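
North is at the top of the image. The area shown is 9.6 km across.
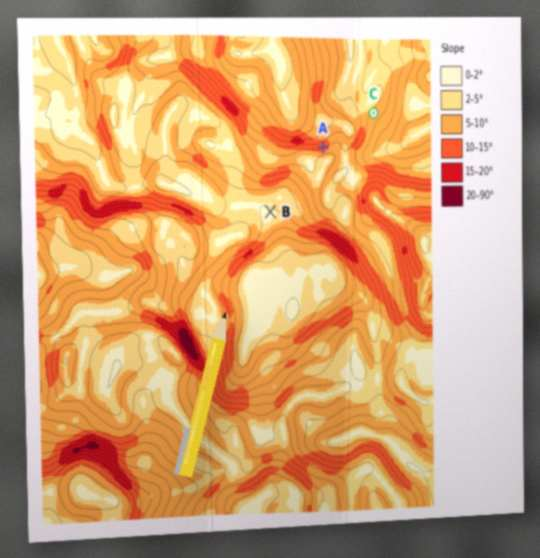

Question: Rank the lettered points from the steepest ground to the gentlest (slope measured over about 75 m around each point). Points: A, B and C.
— A C B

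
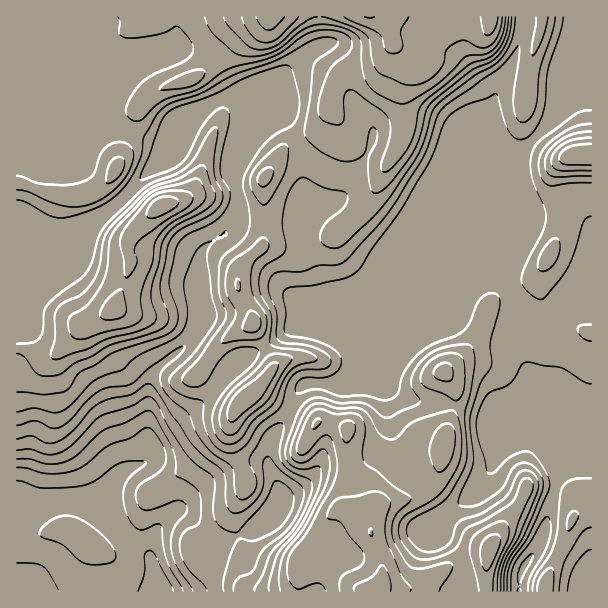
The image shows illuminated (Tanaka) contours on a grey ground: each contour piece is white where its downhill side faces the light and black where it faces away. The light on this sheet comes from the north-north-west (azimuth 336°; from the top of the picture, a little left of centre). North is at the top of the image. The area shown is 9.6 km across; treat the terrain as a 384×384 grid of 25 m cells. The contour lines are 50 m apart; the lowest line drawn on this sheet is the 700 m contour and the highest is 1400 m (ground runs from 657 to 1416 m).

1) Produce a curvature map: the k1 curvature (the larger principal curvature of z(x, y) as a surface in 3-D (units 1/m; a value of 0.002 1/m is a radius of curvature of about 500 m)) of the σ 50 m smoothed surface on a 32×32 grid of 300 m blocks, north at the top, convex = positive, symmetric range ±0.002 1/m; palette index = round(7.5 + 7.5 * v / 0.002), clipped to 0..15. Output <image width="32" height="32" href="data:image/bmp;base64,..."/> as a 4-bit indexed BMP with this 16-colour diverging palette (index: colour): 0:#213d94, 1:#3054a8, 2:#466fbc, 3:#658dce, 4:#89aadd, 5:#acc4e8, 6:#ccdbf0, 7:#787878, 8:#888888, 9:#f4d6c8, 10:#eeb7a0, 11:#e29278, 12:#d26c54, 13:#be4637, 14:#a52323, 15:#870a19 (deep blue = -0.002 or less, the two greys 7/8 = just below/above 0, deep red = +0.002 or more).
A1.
<image width="32" height="32" href="data:image/bmp;base64,Qk12AgAAAAAAAHYAAAAoAAAAIAAAACAAAAABAAQAAAAAAAACAAATCwAAEwsAABAAAAAAAAAAlD0hAKhUMAC8b0YAzo1lAN2qiQDoxKwA8NvMAHh4eACIiIgAyNb0AKC37gB4kuIAVGzSADdGvgAjI6UAGQqHAHeIiJh5mbqribu6unn4v3h3iImYm6iHroh42a3K9n+nmImZh6uHma7HetdmqvuJ94mqiJiamZd4+Zy2Z6rfl/mIiHiqh4rIdr2ay5iXn8jKeIiIrKiI63aMmarMh3r6qXmIh4jJd+uKmriHfJh6+oiJmYeGiYq4v6nIiIvJebh3mah3h4mdt4z52YiK13iIeIioeIeonsaJ/uuJmud3d4iZqXeXqZv7qdmKeIfYeId4iZmZqcyov7WIeHnK2Yh3eIqniKmb+Hr83YiIvcmYeHipypeIh857zdqIiIrKeIiId5vKq7l8/3aIiIiIe4eJiXmqu7upd76oeIiIh3moiIiImJuoeIr5d4eIiIeIqJh3d4eLuneK93iIiIiIeIi6iId3i6yHityZmZh3iIh4nph4h52rZnh8mJuoeIiIiHyoeJiK/peIe4eJu4iIiId5mHq9uJ//y3yXd3yoh4iIeXfLmu2avsqfl3h5yHiIiIt3h3d/t3n3jdiIieqIiHiO2oh4i9h3+XjZiJi+mIiIjP+IiIipeMyImqiXfqd3iaiZiIeIu2eNiHe6h4y2d3rYiYiIiJ7JiHeHm4iauHiJ6IiIeIiJz+l3d5uZmbyXePd3iHiIeHesyomZqamau7j4eIiIiIiHiJzIdmm5iJz6y4iIiHiIiImazKrNuIiI+Z6I"/>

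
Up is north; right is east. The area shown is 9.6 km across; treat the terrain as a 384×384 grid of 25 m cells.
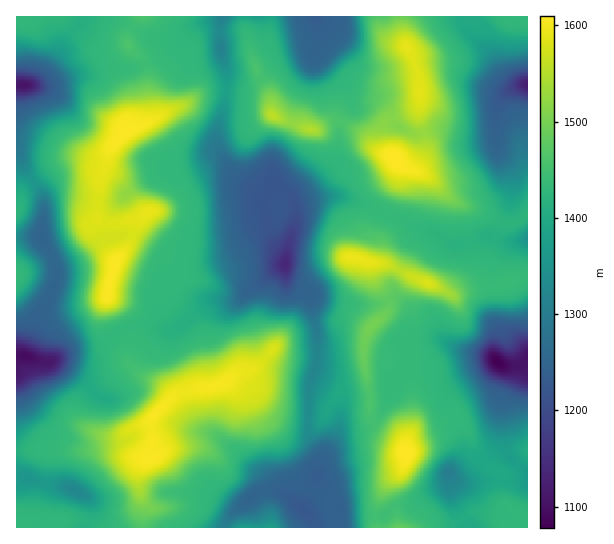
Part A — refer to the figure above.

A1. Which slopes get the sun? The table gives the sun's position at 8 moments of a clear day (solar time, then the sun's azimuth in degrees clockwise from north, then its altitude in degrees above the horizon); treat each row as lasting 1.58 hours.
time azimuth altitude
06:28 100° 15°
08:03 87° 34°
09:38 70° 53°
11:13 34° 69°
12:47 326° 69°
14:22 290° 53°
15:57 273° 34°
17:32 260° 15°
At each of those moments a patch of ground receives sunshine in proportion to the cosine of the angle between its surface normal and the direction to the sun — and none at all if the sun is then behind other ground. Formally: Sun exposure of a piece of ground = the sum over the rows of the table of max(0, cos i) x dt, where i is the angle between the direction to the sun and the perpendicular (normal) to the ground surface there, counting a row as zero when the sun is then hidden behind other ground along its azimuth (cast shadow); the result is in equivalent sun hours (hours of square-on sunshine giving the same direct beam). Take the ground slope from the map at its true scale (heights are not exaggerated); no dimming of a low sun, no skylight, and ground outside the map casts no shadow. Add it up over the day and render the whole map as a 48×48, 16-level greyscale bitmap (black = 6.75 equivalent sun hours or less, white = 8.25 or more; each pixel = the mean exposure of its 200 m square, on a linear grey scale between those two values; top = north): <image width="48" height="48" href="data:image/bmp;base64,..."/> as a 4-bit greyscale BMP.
<image width="48" height="48" href="data:image/bmp;base64,Qk32BAAAAAAAAHYAAAAoAAAAMAAAADAAAAABAAQAAAAAAIAEAAATCwAAEwsAABAAAAAAAAAAAAAAABEREQAiIiIAMzMzAERERABVVVUAZmZmAHd3dwCIiIgAmZmZAKqqqgC7u7sAzMzMAN3d3QDu7u4A////AN3d3d3du7vMyWvM3cve3KaN7u7d3dzd3d3u7u7cu7q83Ia93czd2pWczd3d3t3d3e7u3NzMqs3t3bRr7t3M2pWbq83c3e7d7u7t3Ji5a5vN3dgEzdzd2pWqlUvM7t3u7t3LlnqVemV5zdyDe83d2paqqCOK3bzd3amZialnrJZoq7y3eYnN2oaqq6I1aLzd7avMy6qbzdyXirzIQyJb2piqq9g0F83e293d3dzN7d3bzN3LmJdXqIm6rNyJe8ze3d3d3LzM3d3c3duJmauaZ4nLvOyrvMze7tzd3N7bzd3cu6iau7qbqarMvOyq3dvO7dvN3u7bq9y7uZq6mrqazLrN3N283crN7ty83u7sur3Luqu8uaqazcvN3u7d3cq87sy6zu3Mu6zdzLvN3JqJ3dzN3d7d3bu93cu6m93Ny7ze7t3d3aqJ3dy83d3d3Lu7zdyqur3dzdy87u7d3Kl5vMu83d3dy7uqzuyaqpzd3u7bzd3u7KmYq8rM3d3dyrmmracwWXzd3d3e3cve7aiqm8rL3d3dupUwekV3Z1zd3d3u7u3N3NmqesvLzd3cpAI3p4rMhXzN3d3d7u7u3My6SMzLrN3culOLp73cdIZHzd3d3u3M7bupit3dus3dy6NVaFvaiGIgbN3d3dzKq6q6ud3d7MzLiKIAABWKqYnJit3dzMq93e7qp8yrzbhCaauZp5IYqZrais3dy7qs7t3ahJeKu2RZzN3d3Nclp6nLeL3d3cu83dy5ECWJh63L3d3d3dtldpfMd63d3LvN25qnMkm7rNy97t3d7sqHREjdpYzd26vd20iXd73cy93d7t3e7ruIEkzu2Grd25vN2lenm6qs3e7d3d3t3YeWNL3d21bN25vN3Ja5jd3u7d3d3N3cuDB1SN3d3JNs25u93caajO7u7d3czMzN2qAlat3e7dp624u93duam+7t3cy7qazd7dUFi93d7du7y4u93d26q93duGeInN3d7do2ms3L3bzd25q93d3LeKzKVGiJzN3d7e2Iqs3Lu93d26rM3dymSL3JeqibvN297eurmc3cu93dzLzMzcpCfN2mi83bzdy87cnMmt3bis3du8xze6QozdpFvd7cvcq73qrNvN3bQYzdmckyAQCLvMmM3t7svLq83rvN3MzdswOslqh8kQMxSsrO3d7trJmt3svN7brN3JMopYmtswWsu83e7cvNu5ms3u3LzKrN7ux0Z2q8lq3t3e7d3buru5mr3u7burzM3e7cmYq7rN3t7u3d3by7u5mr7rvLuM7d3e3M26u9vd3u7u3d3LzLu5qr7Liaqc7e7u7u7c3Nzt3czd3cy73bu4iaqwF6aM3d7u7d3c3Mze2oit3d3M3LvHSLc3mFWb3dzd3d3byr3dqpmq3bur3Kvbh3ZUImvM3czd3d3Kms3dmqy6rKqr3LzcuoZXeavN3d3d3d3Jet3cmq27qJzN28zdyqqbzMzd3d7d3d7aqt7rmr2qla7ezM3dzLq93czd3d3M3dzLu93rqt2pds7d3d3d283Q=="/>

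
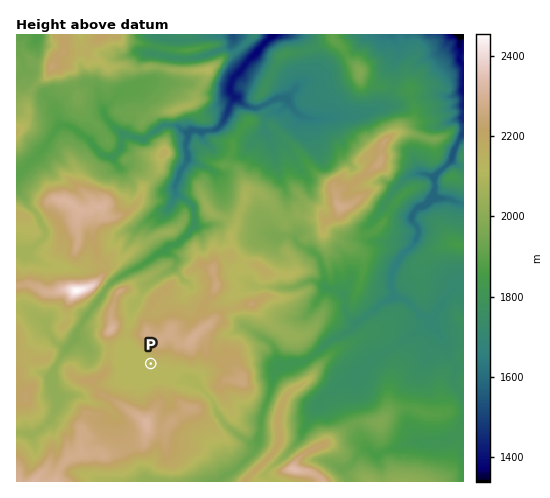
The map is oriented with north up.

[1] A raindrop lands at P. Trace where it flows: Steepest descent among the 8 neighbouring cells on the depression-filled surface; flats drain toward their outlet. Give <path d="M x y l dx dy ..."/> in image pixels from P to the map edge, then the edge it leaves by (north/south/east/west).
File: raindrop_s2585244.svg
<path d="M151 364l0 2 21 15 9 1 4-2 2 0 10 7 4 1 12 12 3 11 6 7 2 5 7 7 19 13 3 0 4-2 3-5 0-13 2-1 0-6 2-5 0-3 3-6 3-7 0-3 2-5 0-5 2-4 0-4 14-13 12 0 6-2 3 0 19-18 20-9 9-10 4-2 9-8 5-2 8-8 7-3 3-3 0-5-2-3 0-11 4-10 7-12 12-12 4-8 0-7-6-7 0-6 4-5 4-5 5-1 10-12-1-13 3-2 0-2 14-13 4-15 4-5 2-7 2-2"/>
exit: east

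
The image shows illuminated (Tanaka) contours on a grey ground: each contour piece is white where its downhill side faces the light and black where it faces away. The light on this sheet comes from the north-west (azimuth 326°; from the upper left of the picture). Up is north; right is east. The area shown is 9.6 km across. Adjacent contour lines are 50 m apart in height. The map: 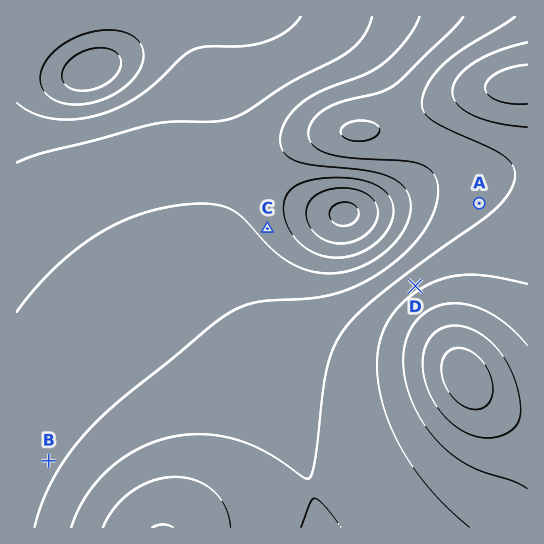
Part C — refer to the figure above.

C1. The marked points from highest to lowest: D A B C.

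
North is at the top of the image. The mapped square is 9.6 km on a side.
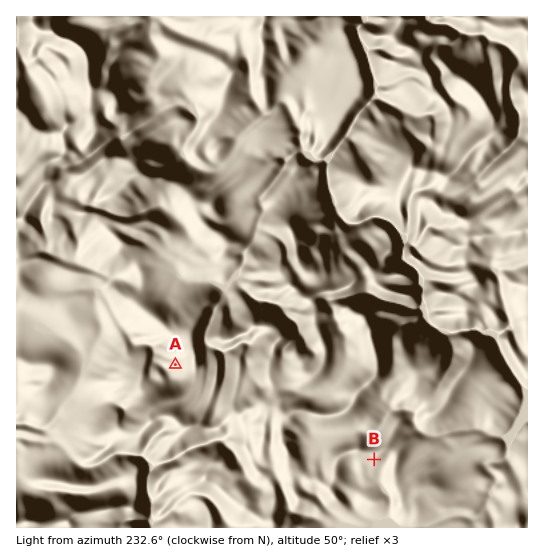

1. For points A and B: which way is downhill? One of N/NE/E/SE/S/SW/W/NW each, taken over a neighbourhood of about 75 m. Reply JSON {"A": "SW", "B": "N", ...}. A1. {"A": "W", "B": "S"}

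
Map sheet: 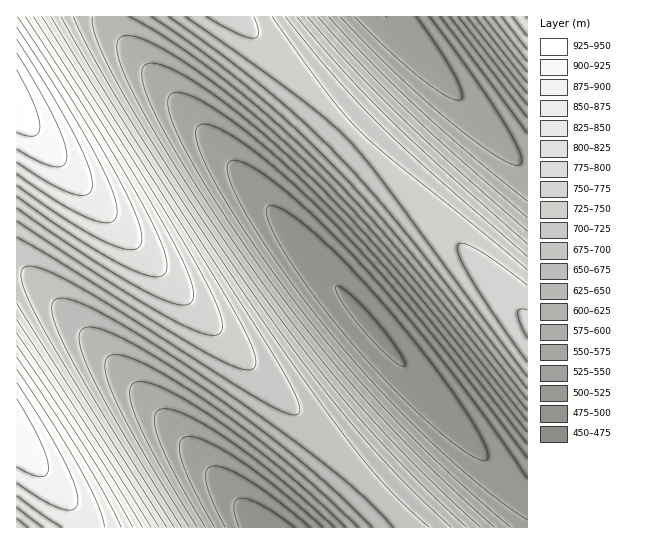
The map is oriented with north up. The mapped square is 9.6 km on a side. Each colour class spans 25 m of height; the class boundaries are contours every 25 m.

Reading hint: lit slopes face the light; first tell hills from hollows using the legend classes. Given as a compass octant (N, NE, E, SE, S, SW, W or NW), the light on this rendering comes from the E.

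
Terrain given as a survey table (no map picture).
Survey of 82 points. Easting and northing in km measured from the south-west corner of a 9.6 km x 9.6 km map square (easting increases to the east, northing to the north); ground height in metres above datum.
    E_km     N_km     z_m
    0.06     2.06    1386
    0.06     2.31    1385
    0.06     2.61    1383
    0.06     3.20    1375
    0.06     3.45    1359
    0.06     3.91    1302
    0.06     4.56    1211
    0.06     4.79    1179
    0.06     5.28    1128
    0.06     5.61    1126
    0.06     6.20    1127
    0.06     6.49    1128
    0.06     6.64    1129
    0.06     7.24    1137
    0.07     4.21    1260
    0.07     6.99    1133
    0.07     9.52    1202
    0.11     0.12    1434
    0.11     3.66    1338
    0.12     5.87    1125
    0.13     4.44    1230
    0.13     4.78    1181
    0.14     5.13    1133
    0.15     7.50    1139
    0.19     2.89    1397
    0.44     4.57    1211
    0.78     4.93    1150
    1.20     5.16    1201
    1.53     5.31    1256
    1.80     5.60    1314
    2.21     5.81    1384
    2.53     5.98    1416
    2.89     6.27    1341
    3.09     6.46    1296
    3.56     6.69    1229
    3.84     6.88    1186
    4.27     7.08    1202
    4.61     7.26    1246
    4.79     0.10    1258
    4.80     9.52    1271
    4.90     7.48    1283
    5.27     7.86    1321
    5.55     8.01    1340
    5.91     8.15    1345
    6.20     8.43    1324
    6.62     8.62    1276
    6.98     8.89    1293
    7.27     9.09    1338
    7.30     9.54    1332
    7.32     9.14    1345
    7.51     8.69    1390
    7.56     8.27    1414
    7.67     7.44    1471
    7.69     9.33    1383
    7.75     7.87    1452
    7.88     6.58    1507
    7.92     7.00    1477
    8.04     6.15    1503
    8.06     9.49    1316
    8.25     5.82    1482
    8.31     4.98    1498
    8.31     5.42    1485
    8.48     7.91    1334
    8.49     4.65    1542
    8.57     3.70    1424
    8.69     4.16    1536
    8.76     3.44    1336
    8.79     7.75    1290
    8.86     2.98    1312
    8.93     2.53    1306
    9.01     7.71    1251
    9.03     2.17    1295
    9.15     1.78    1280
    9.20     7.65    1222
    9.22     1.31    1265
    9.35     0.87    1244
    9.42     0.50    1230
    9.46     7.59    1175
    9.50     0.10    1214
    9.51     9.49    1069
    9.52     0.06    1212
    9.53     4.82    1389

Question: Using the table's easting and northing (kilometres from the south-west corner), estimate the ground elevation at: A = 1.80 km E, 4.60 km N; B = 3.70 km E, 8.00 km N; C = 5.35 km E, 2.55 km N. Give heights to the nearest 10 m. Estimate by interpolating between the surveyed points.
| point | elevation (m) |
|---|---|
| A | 1200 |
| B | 1230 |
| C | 1280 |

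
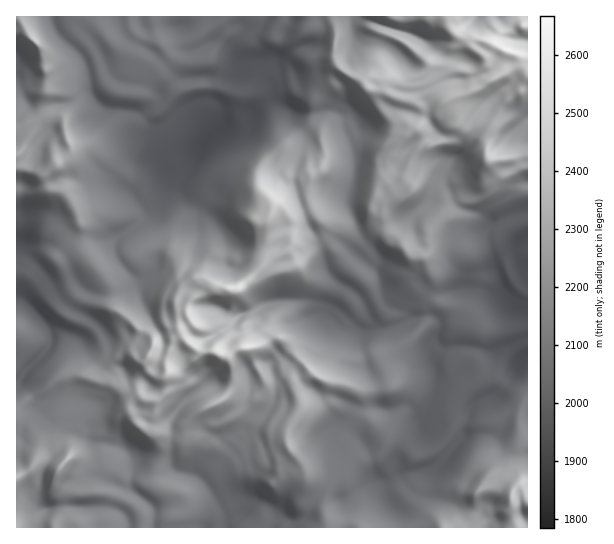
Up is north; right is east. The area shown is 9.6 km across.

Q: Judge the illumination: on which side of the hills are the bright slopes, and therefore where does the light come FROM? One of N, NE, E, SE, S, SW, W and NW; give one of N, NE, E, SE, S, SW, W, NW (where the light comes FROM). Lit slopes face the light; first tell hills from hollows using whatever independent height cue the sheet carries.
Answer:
NE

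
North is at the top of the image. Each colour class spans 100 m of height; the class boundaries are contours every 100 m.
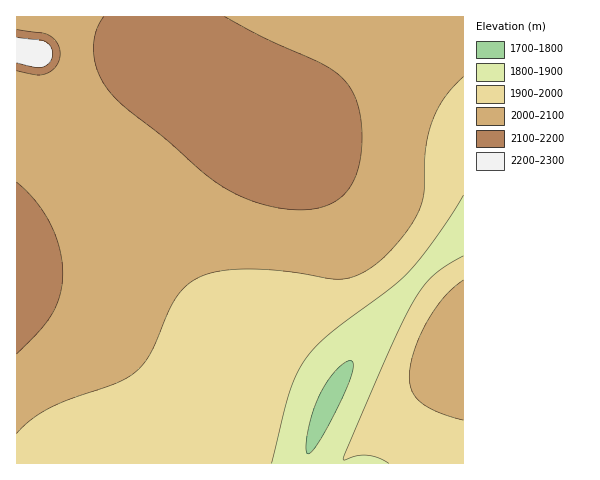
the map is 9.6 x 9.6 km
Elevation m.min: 1780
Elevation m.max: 2280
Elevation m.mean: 2030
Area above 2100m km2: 19.6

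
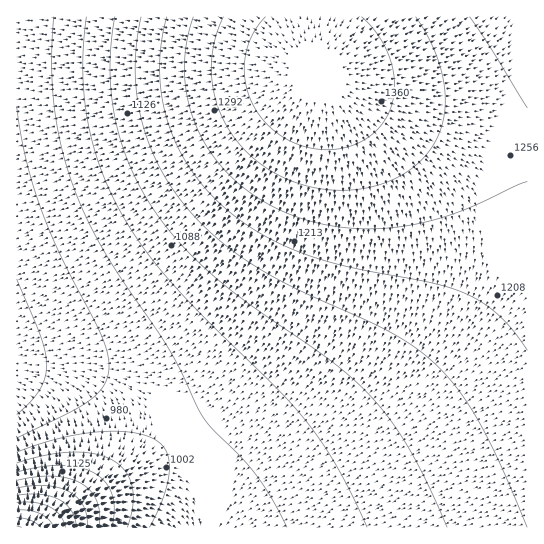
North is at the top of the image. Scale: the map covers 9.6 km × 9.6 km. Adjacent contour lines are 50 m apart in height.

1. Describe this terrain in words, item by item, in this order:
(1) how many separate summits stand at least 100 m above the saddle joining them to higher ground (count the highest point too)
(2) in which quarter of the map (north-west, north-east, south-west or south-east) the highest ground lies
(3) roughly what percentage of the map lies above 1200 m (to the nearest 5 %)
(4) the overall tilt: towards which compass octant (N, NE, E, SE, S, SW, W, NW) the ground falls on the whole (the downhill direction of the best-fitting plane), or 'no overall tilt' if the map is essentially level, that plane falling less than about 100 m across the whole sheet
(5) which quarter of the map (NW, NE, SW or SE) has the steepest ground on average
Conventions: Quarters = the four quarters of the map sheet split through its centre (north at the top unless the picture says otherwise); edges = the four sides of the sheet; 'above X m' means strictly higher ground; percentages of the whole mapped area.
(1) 2 summits rise at least 100 m above their surroundings.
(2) The highest ground is in the south-west quarter.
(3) Roughly 35 % of the ground is higher than 1200 m.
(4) Overall the map slopes down towards the south-west.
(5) Slopes are steepest in the north-west quarter.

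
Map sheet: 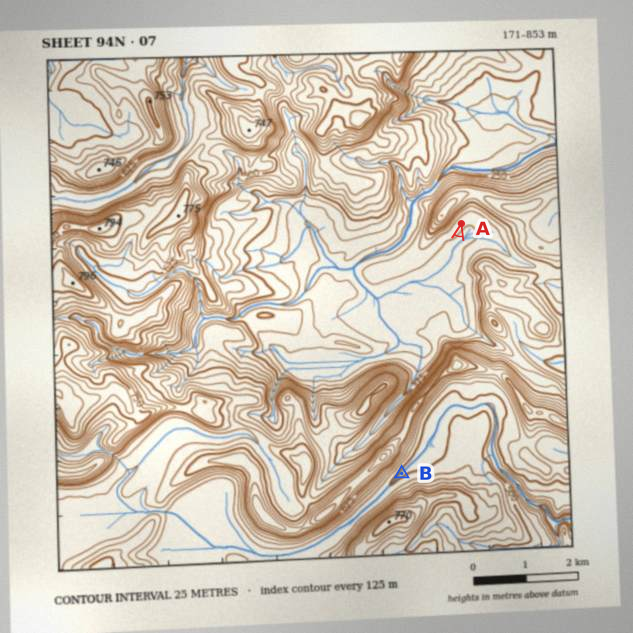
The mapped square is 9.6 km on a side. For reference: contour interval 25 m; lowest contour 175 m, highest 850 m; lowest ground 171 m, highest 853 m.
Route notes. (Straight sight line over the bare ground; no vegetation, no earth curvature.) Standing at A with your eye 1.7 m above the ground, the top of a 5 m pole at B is out of sight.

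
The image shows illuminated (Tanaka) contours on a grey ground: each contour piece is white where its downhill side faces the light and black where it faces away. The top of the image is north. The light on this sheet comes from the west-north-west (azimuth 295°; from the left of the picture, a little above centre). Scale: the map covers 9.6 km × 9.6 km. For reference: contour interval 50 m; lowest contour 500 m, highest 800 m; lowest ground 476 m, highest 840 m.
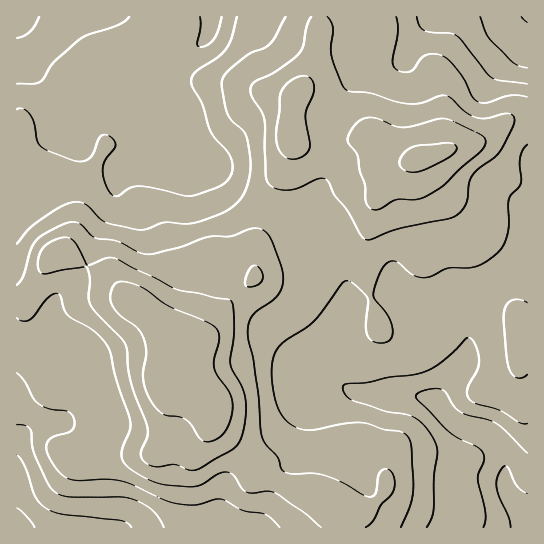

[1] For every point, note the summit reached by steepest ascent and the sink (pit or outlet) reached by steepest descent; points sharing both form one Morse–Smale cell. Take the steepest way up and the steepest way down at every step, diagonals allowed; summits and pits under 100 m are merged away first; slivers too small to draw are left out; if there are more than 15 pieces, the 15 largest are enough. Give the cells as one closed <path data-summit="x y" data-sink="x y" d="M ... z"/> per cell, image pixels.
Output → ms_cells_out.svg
<path data-summit="203 390" data-sink="527 527" d="M267 208l-2 1-12 46 3 22-25 22-20 31-23 21 5 26 20 26 3 24 28 30 7 20 4 3 18 3 21 9 23 5 20 8 6 9 0 14 184 0 1-251-30 3-11 5-19 17-5 8-1 9-4-4-8-3-25-1-27-18-13 0-10 3-21 7-9 6 2-7 0-23-12-44-9-6-9 3-14-5z"/><path data-summit="203 390" data-sink="17 17" d="M210 16l-194 1 1 283 6 0 6-6 14-24 10-13 4-2 8 0 45 24 16 16 19 12 30 30 12 16 24-23 20-31 25-22-3-22 12-46-23-10-31-31-19-13-11-29-16-24-4-11 0-14 4-8 10-10 28-17 6-12z"/><path data-summit="203 390" data-sink="17 527" d="M65 255l-8 0-4 2-10 13-14 24-6 6-7 1 1 227 326-1 0-13-6-9-20-8-23-5-21-9-20-4-9-22-28-30-3-24-18-24-7-25-5-8-38-39-19-12-16-16z"/><path data-summit="419 158" data-sink="527 527" d="M527 116l-18 4-30 21-64 19-9 0-9-4-23-20-55 12-17-3-11-8 0 16-4 13-15 24-5 17 36 20 14 5 9-3 9 6 12 44-1 29 8-5 31-10 13 0 27 18 25 1 8 3 4 4 1-9 5-8 19-17 11-5 30-5z"/><path data-summit="419 158" data-sink="527 17" d="M527 16l-208 0-4 42-6 17-14 24-4 38 11 8 17 3 55-12 23 20 9 4 9 0 20-5 52-18 22-17 19-5z"/><path data-summit="419 158" data-sink="17 17" d="M318 16l-107 0-2 14-6 12-28 17-10 10-4 8 0 14 3 8 15 22 13 34 19 13 31 31 17 8 8 0 5-17 12-19 5-13 4-53 19-36 7-40z"/>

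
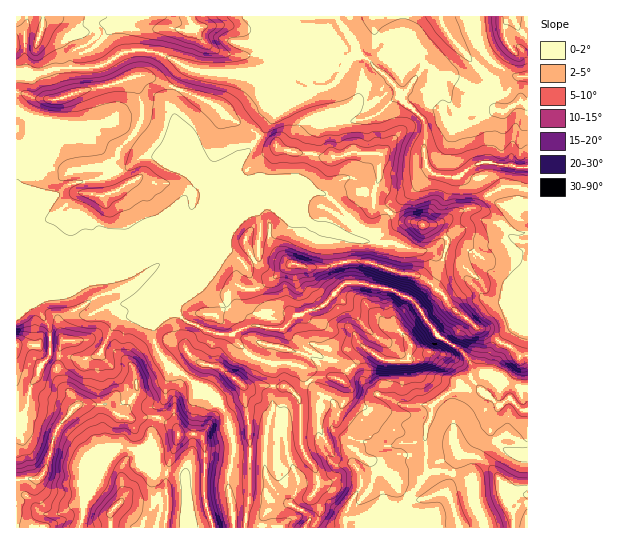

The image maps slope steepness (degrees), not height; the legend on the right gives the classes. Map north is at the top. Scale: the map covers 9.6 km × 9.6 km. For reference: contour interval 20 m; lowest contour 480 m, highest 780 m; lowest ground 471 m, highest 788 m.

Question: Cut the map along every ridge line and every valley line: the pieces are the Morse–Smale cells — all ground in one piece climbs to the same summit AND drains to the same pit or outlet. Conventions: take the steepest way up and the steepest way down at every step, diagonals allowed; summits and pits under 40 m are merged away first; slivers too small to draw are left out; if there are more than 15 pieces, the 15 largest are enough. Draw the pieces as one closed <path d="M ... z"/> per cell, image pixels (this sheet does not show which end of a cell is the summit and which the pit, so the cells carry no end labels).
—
<path d="M129 52l-8 1-14 10-16 5-34 0-20 7-21-1 0 37 14 6 7 8 0 5-21 21 0 104 141 1 10-3 5 5 7 16 0 21 2 2 52-128 6-10 16-16 4-8-30-18-14-12-16-8-52-21-13 1 1-7z"/><path d="M167 253l-16 4-21 2-84 34-11 8 2 8 12 18 2 24-2 6-8 8-4 12-6 9-3 19-5 10-7 3 1 110 62 0 4-9 2-22 16-32 8-11 6-6 27 3 9-6 0-12 5-15 0-7 9-13 0-13 3-7-3-17-10-16-2-22 13-10 9-1 4-11 0-27-7-16z"/><path d="M175 312l-9 1-13 10 2 22 12 20 8 3 22 19 13 8 17 19 6 25 0 16-5 20 0 14 4 16 2 23 28 0 1-9 6-8 12-3 6-4 4 0 12 7 6 6-3 11 39 0 0-6 5-3 33-7 19 0 2-2 5-13 18-24-2-34-14 5-10-1-6 2-21 3-9-7-27-6-7-10 4-15-2-8-14-9-11-11-4-13-5-4 6-12 0-4-14-10-8-11-5 1-28-4-17 10-14 0-33-14z"/><path d="M259 136l-10 14-10 9-6 10-50 125-7 11 0 8 10 8 33 14 14 0 17-10 31 4 7-4 7-8-5-4-17-1-9-5-5-9-3-12-12-21 15-10 2-26 6 3 10 0 9-4 5-6 0-3-10-10 20 8 14 10 15 2 21 10 23 4 19 0 22 8 18-2 8 6 4-2 3-11-13-15-36-7-12-9-12-6 0-15 5-15 1-13-2-9-28-1-13 5-16 0-9-4-14 0-17-4z"/><path d="M358 55l-10 6-3 8-12 16-18 4-36 20-19 28 26 14 27 2 9 4 16 0 13-5 28 1 2 2-1 20-7 24 4 8 10 4 12 9 36 7 13 15-4 12 2 2 16 1 9-2 12 13 30 20 14 4 1-71-10-2-11-11-12-7-12-18-12-10-1-5-12 9-19-1-6-3-8-10-1-42-21-20-3-8-11-14-22-20z"/><path d="M361 283l-18 1-21 23-27 9-11 14 7 9 14 10 0 4-6 12 5 4 4 13 11 11 14 9 2 8-4 15 7 10 27 6 9 7 21-3 6-2 10 1 12-4 2-2 2-13 4-7 1-12 3-3 18-12 28-1-10-12 1-12-5-9-9-9-22-14-23-34-22-11z"/><path d="M439 16l-103 1 17 24 3 12 11 6 20 18 13 16 3 8 21 20 1 42 8 10 6 3 19 1 9-8 14-6 46 4 1-62-7-4-15 10-7 0-4-8 0-21-16-11-27-32z"/><path d="M481 391l-28 0-21 15-1 12-6 12 2 40 2 2 20 0 22 9 2 2 2 20 10 25 42 0 1-71-11-2-15-7-9-10-2-15 8-18z"/><path d="M318 16l-129 0 0 5 6 6-2 4-11 0-8-3-43 3-2 3 0 16 26 2 32 16 14 4 45 1 21 6 10-4 6 0 8-5 0-8 20-24z"/><path d="M169 365l-2 1 1 12-3 7 0 13-9 13 0 7-5 15 0 12-12 6 1 6 17 14 26 5 4 17 4-2 36-2 1-14 5-20 0-16-6-25-17-19-13-8-22-19z"/><path d="M283 211l-2 0 10 8-3 7-11 6-10 0-6-3-2 26-15 10 12 21 3 12 7 11 32 7 9-5 15-4 21-23 4-1 0-12-4-13 1-23-14-6-15-2-14-10z"/><path d="M346 236l-3 6 0 16 4 13 0 11 14 1 30 6 22 11 23 34 22 14 9 9 5 9-1 12 8 10 5-11 3-19 12-17-12-10-10-3-10-9-9-6-10-10-4-8-17-14 8-4 9-22-11-6-18 2-22-8-31-2z"/><path d="M130 448l-15 0-14 17-16 32-5 30 109 1-4-50-4-3-30-7-11-11-2-6z"/><path d="M150 51l-21 0 6 25 16 1 48 20 16 8 14 12 30 19 20-27 30-14 7-6-26-18-7 4-6 0-10 4-21-6-45-1z"/><path d="M151 256l-135 1 1 160 6-2 5-10 3-19 6-9 4-12 8-8 2-6-2-24-12-18-2-8 11-8 84-34z"/>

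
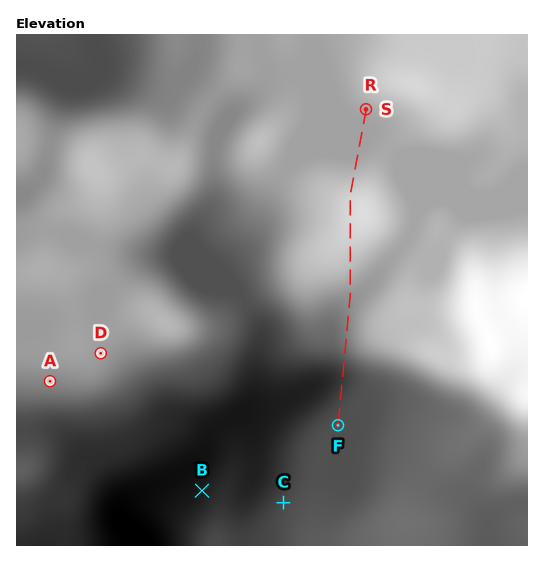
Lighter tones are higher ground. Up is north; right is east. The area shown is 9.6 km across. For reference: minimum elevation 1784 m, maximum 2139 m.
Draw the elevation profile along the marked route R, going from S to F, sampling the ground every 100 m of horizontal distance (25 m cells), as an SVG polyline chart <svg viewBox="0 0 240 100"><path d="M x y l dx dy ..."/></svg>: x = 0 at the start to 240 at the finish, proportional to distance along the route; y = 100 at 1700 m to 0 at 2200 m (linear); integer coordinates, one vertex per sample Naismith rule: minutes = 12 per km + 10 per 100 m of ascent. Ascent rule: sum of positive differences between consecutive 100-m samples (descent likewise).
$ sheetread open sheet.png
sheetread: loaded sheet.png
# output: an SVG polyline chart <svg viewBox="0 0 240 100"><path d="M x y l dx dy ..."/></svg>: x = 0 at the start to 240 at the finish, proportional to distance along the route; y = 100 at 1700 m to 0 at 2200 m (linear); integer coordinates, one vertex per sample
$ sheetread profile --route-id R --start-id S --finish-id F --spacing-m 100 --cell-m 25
<svg viewBox="0 0 240 100"><path d="M0 36l4 1 4 1 4 0 4 0 4 0 4 0 4 0 4 0 4 0 4-1 4-2 4-2 4-2 4-2 4-2 4-2 4-1 4-1 4 0 4 0 5 0 4 0 4 1 4 0 4 1 4 1 4 1 4 2 4 1 4 2 4 1 4 3 4 2 4 2 4 2 4 1 4 1 4 1 4 0 4 1 4 1 4 0 4 1 4 2 4 2 4 2 4 4 4 3 4 3 4 2 4 1 4 0 4-1 4-2 4-1 4-1 4 0 4-1 4 0 3 0"/></svg>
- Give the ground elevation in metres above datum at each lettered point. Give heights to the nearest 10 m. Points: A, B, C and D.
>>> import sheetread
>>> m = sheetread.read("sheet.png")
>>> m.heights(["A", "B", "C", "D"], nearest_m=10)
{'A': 1970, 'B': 1820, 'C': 1890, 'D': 2000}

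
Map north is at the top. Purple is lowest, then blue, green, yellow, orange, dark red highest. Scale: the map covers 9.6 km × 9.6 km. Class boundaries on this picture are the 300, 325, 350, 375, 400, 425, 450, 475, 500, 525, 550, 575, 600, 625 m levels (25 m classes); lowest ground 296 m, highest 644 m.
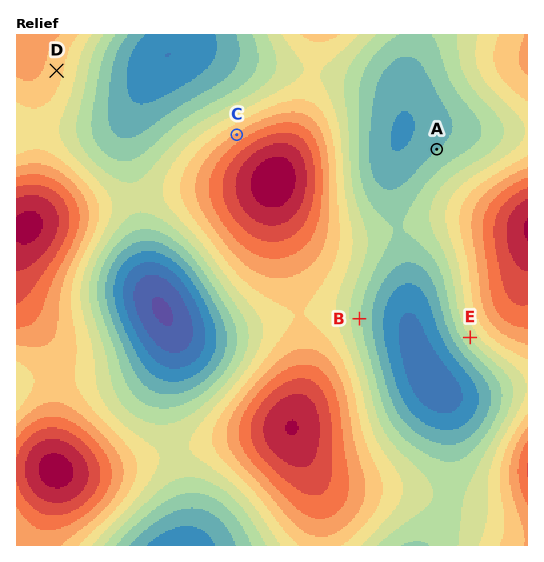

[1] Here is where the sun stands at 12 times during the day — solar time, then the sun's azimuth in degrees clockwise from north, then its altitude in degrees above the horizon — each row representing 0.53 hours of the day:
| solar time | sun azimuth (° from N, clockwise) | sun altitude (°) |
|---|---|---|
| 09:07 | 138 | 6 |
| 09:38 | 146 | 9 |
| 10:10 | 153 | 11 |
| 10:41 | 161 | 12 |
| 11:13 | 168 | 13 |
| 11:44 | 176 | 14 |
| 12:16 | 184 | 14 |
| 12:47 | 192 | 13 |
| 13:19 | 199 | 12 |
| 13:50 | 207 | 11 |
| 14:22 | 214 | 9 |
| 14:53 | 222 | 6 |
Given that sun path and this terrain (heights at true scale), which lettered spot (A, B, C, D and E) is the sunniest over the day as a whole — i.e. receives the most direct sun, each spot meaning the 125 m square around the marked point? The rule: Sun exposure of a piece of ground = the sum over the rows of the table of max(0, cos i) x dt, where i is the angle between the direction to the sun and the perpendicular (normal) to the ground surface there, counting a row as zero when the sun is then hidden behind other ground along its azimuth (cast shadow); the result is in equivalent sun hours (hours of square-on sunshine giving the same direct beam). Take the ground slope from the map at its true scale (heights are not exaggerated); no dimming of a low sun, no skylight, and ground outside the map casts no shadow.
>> E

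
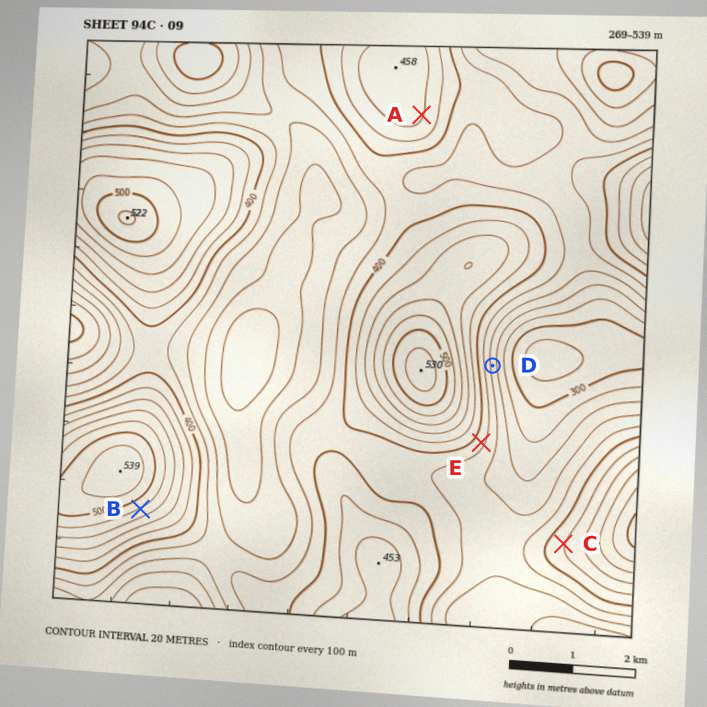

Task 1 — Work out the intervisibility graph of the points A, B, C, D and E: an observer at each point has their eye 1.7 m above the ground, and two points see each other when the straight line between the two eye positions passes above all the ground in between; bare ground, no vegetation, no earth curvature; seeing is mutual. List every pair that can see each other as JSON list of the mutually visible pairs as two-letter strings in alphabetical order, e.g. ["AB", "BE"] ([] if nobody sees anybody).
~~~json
["BC", "CD", "CE"]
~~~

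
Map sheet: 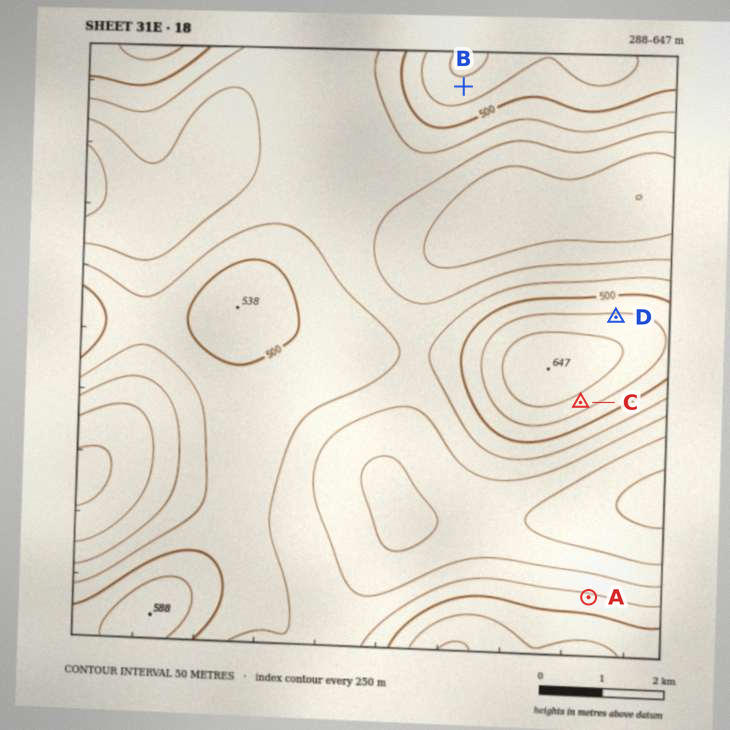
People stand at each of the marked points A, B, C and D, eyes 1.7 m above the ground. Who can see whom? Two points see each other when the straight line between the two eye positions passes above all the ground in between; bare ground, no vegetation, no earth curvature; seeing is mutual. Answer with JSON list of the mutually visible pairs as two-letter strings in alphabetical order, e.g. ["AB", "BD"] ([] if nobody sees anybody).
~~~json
["AC", "BD"]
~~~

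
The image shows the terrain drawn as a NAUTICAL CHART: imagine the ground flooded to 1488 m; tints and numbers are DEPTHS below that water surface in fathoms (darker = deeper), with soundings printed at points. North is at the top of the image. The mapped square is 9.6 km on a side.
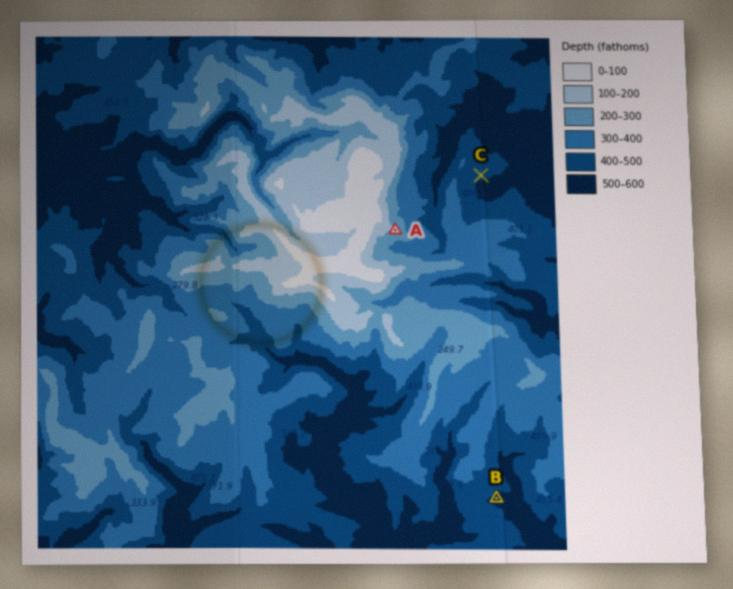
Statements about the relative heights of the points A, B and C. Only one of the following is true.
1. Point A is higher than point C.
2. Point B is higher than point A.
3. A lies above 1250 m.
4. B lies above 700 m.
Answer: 1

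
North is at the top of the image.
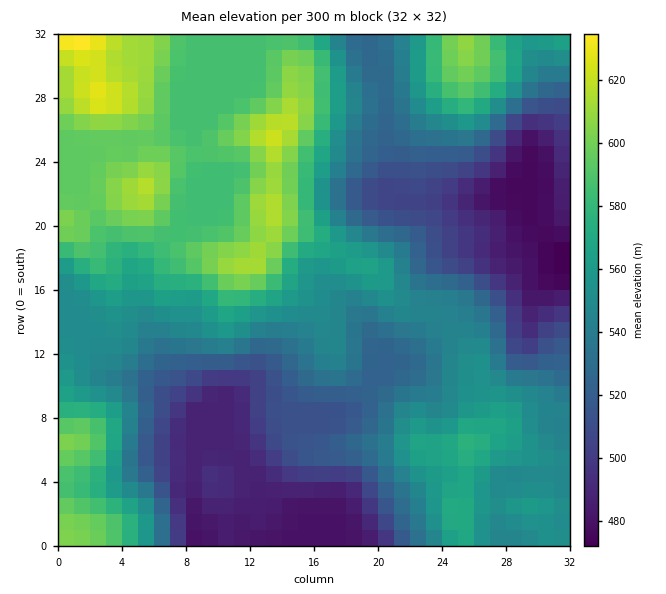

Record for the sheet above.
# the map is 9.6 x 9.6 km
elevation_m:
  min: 470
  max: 635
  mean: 550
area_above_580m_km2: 25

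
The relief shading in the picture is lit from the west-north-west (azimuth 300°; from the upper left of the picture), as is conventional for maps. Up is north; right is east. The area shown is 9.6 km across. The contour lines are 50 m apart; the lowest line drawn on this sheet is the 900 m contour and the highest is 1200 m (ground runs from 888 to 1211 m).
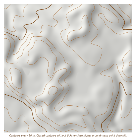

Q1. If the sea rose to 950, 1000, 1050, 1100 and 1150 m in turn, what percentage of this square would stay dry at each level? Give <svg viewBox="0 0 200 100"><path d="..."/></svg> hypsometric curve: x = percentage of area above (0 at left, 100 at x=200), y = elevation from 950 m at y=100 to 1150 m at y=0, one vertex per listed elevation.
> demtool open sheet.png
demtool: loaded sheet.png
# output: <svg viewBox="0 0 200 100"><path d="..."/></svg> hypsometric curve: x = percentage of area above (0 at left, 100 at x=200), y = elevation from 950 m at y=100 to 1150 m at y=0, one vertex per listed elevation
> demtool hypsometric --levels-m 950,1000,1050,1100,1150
<svg viewBox="0 0 200 100"><path d="M184 100l-23-25-26-25-66-25-51-25"/></svg>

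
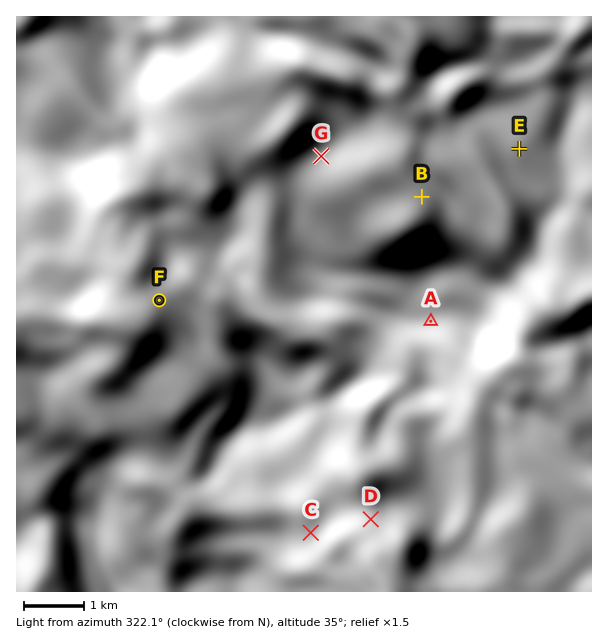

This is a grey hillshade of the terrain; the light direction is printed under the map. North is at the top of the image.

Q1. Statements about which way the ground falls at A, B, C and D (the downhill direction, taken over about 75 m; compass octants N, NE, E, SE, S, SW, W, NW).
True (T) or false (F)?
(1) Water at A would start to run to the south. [F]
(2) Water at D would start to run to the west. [F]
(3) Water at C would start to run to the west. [T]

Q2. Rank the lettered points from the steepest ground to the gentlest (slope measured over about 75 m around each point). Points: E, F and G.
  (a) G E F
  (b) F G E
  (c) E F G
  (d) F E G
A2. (d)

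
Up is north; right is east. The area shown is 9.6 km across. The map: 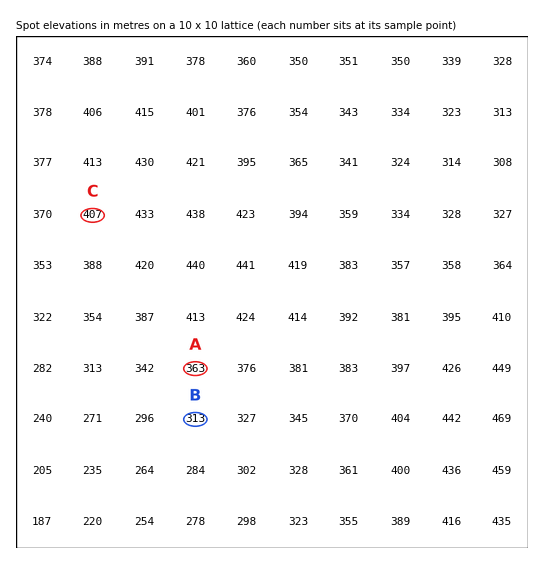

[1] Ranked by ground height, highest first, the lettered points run C A B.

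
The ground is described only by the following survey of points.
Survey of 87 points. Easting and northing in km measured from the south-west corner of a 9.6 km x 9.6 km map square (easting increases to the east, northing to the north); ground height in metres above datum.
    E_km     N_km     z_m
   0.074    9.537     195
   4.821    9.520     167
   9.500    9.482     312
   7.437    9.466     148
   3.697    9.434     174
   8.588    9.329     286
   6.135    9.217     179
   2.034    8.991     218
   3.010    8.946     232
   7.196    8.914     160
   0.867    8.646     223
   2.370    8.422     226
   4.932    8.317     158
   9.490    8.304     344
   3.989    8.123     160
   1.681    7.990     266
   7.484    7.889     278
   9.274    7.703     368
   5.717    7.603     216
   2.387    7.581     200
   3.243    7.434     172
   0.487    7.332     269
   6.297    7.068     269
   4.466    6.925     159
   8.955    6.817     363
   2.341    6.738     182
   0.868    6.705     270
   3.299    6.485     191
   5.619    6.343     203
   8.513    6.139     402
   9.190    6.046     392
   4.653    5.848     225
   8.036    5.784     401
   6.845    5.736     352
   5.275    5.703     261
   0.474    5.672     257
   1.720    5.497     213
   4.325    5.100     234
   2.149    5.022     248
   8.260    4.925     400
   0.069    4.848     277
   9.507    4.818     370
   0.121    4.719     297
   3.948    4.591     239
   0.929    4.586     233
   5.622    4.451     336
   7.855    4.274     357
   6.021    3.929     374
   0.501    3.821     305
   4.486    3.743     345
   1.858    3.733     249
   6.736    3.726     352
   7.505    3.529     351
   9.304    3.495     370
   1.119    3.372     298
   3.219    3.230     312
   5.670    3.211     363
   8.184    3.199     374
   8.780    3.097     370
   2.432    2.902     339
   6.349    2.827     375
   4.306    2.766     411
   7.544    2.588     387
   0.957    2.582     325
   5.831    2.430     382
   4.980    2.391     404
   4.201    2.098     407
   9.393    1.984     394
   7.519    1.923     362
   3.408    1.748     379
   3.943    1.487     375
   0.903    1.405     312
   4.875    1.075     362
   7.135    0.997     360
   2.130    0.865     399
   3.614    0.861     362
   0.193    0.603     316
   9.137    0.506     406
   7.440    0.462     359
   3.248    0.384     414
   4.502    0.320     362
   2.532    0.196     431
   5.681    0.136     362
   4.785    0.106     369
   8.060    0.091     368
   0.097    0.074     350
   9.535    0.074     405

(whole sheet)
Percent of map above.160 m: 96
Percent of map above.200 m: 84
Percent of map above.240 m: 70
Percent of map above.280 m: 59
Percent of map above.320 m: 50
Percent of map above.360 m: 34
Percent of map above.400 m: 6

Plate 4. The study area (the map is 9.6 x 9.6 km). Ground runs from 145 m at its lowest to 440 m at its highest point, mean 300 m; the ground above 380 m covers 11.9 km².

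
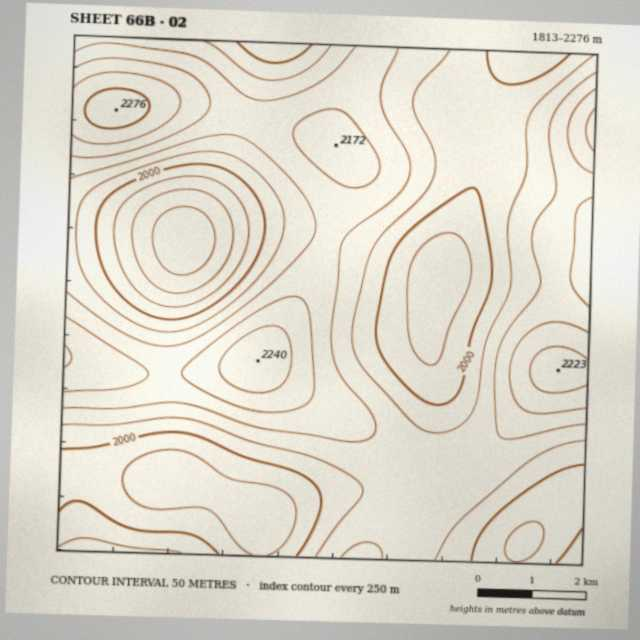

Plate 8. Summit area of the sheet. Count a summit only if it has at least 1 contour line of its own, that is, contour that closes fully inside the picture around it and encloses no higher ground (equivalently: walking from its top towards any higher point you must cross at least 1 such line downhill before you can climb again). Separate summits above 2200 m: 2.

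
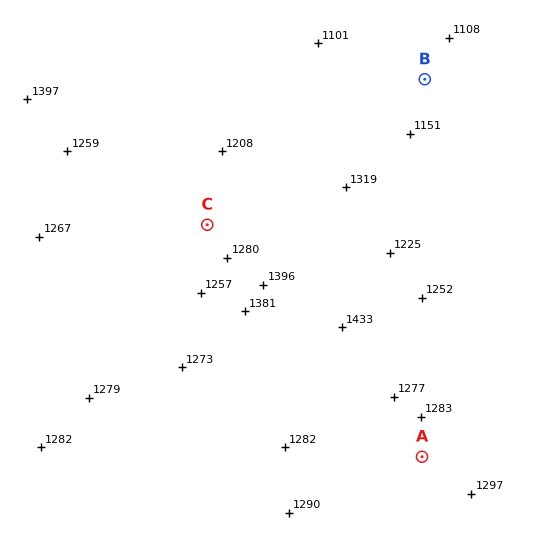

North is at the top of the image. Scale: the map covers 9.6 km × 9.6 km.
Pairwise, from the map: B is lower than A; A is higher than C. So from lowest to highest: B C A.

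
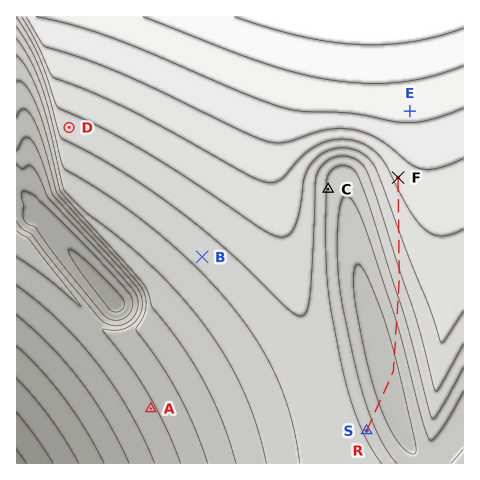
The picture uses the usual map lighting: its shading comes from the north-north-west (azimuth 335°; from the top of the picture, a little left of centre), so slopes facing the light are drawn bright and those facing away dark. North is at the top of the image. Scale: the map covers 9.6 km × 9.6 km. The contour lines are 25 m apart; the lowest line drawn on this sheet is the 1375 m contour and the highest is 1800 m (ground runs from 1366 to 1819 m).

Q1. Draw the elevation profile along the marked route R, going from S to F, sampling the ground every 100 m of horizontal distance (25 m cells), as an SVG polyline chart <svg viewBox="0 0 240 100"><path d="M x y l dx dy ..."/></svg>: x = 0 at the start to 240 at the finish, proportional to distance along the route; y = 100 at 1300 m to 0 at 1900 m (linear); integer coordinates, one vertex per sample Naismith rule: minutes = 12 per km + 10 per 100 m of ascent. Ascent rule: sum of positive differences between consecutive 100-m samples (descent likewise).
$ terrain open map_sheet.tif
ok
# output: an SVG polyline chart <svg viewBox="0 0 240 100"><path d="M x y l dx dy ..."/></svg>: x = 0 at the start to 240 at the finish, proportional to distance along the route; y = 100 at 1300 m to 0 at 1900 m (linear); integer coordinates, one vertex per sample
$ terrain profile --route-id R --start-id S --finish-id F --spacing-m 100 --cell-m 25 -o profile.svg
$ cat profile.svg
<svg viewBox="0 0 240 100"><path d="M0 47l4 1 5 1 4 1 4 2 5 1 4 1 4 1 5 0 4 1 4 0 5 0 4 0 4 0 5 0 4-1 4 0 4-1 5 0 4-1 4 0 5-1 4 0 4-1 5-1 4 0 4-1 5-1 4-1 4 0 5-1 4-1 4-1 5-1 4 0 4-1 5 0 4-1 4 0 5-1 4 0 4-1 5 0 4-1 4 0 4-1 5 0 4-1 4 0 5-1 4 0 4-1 5 0 4-1 4 0 5-1 2 0"/></svg>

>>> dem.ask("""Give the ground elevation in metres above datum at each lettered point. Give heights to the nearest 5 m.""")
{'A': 1520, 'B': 1635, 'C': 1620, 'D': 1660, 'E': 1755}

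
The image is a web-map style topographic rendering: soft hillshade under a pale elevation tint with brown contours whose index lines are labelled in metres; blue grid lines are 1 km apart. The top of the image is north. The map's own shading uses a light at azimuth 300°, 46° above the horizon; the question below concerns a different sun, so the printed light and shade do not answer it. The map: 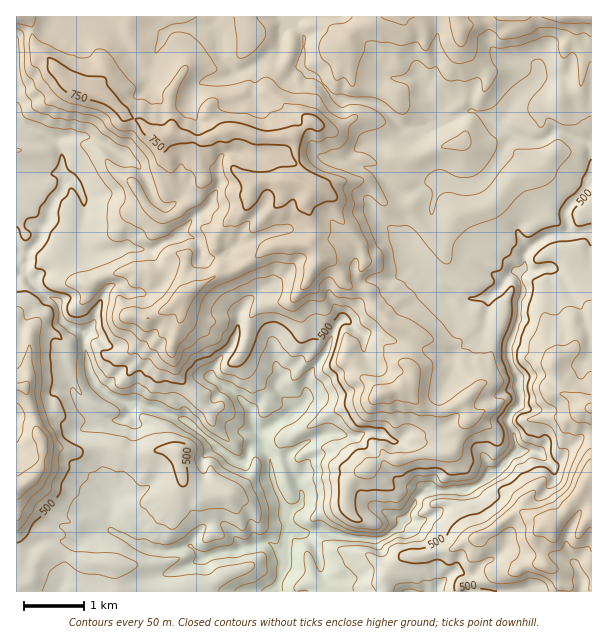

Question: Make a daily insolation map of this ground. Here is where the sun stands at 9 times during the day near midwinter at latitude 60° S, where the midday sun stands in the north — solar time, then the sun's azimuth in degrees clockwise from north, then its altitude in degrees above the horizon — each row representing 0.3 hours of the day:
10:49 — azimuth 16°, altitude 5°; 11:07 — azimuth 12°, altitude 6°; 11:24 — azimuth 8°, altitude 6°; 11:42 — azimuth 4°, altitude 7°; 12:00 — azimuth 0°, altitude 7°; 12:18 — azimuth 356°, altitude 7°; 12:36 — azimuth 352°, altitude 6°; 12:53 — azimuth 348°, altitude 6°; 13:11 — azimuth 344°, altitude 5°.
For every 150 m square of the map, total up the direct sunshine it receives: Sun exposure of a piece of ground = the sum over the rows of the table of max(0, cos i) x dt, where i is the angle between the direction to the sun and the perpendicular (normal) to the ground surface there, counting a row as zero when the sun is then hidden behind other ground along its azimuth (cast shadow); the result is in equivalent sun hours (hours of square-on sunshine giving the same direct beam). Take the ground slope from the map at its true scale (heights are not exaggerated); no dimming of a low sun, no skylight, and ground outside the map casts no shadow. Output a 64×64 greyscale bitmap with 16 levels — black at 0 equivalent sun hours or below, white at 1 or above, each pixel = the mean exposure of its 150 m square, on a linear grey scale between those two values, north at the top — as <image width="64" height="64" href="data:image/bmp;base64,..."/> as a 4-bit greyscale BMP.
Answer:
<image width="64" height="64" href="data:image/bmp;base64,Qk12CAAAAAAAAHYAAAAoAAAAQAAAAEAAAAABAAQAAAAAAAAIAAATCwAAEwsAABAAAAAAAAAAAAAAABEREQAiIiIAMzMzAERERABVVVUAZmZmAHd3dwCIiIgAmZmZAKqqqgC7u7sAzMzMAN3d3QDu7u4A////AEESIzMzNFVmZmVEEAAAFFMBREVCIgAAADEAAAAAAAEBQyIiIRERASWMy6lBAAAWqXhSI1ZBAAAAExEAAAAAAQAiIREQAAERAAJ8y7pzEkR2V1MRElMQAAAAAEhkEAExABERETVniaq7lRERWL21VERWMhATqTAAAAAABHhkQQAAECM1m8zM3XMAIQAAAmlkRpUyECiaq9tTEAAANSAAAAAAE0RXmatxAAAAAAAAAANKk2IAAAj//920ERABEAAAAAABNCJGcwEAAAABAAAAE0QRAAAAAAA3qa3qMAFCAAEwAAEiNDMhIRESAAAAAAJVMAAAABIgAAFnnP/4ABREEGEAABNVQzMhIiIQAAAAFENGgwADUwAAAAR4q//CbOxwNgAAAiIjNEMjMhAAAABHUhRWMjMAAAAAADeInP6//9UWAAABEjM0VmRCACIRJpdSA0RlMQAAAAAAAUh2jtfv/CIwACIiIiIhRlMTZ4rKhjEiEjQwAAAAAAAAAYq+/G//cbYQAREhEBESQzWYrv1TITAiNGEAEQAAAAAAB93ft6qkmmERAAEAAREiN5fO2kESEAIzVVIQAAAAAAAAScvWWbqYc0EAEAABEAEle5MCYxEAA5zJdiEhAAAAAAAEVTAGzWQyIUQhElZTI0IhAAFCAAIhN5mEASI0VTEAAAAAAABuQiSf64d4iZmt6kABMAAAABNFVBAAAAE1YQAAIAAAAASFfqiJqZlkMiNCAAMgABIQAAAAAAAAAAAQAAFAAAAAAEfNghNXZBAAAAAAEAAAAAAAAAAAAAAAABEAAhAAAAAAFKgkZ1EAAAAAAAIQAAAAAAAAAAAAAAAABGMACfoxQgACeHiDFDAAAAAAAzEAAAAAABERAAAABIlBSIMCgQAEdgJ3qVOFAAAAAAARIQAAAAAAABNjAAA2ibghN4MyABSfIzJUN2AAAAAAAAAAAAAAAAAAAFrbVDNGiqMAMxNIm+3pRERGAAAAAAAAAAAAAAAAAAACPf63QzRniXdRBqaJmJllUzEAAAAAAAAAAAAAAAAAABScllNTRVWJmaEAEUZnZlVCIAAAAAAAAAAAAAAAAAABFpYjWbl2Z4h4gBJVIkd1RDEQBDAAAAAAAAAQAAAAAAJVZEa9p0JHeHU0hXqVJWZUIiAUEAAAIgAAAAEAAAAAAGdERVUwE1VndBdmiqhld0JJEAAAAAACAAEAAAAAAAAAIxEQACaZh1ZkBZh4h3ZrU4IAAAAAAAIAEQAAAAAAAAAAAAFIvJdmVWUSuGd2dlmUEAABQzRyASIQAAAAAAAAAAAAKcyph2VldjJEZ3d0h74hIAGK//5xIAAAAAAAAAAAAASJeId2Zph3ZFZ3epbKwwARAEv+vecQAAAAAAAgAAAAA4d2Z2Z3RXtxiHd5eb1gAAAAJhAVvaUAAAAAACMAAAFHeYh2ZTARBaQ1Z3ZnlRRVaHEAEQFKzaMAAAAABRAAJQIlh2ZjEkRCezeHdWZiA1e93IVERUZ77oUgAAABMABTAAJWZSAURUASdndUVjUyRnis3u7sRFa4qoQAAABTEjEiNVVCETRDJBARABRFIoZVZmZmmXWEZUETRlEAAAV2MTmVVDIkREMyEghjREUAeGVUIQAAADrtIhATV2RER4UxR7dDIkUzMzMhAYyqhiIlVDMzEAAAAAEEMAACaamVMyOqZDIjVCIiI0QAAoyHNRVUMzMyAAAAAVlhABAAEAERKJdBESREIRERETIAAQAxAjMhEjIRATEAJXUQEgAAAABahQAAJVQyEAAQFDJSITIhMhAAJDEnZjABZjEDIAAAACIwASI0VWdkIREiNBSEMyAiEAATIVMBQgARIgAxAhABRRAniGRGeIh0IhEiEHhDMQAAAAACMAAAABVkIAEAI2lgAHgzZlVmZnYyEREQGDMzEAAAADUAAAEhAhV0MzWruEQ3ghNEREM0ZlIRESM0IiEAAAAAIAAAATQASKq8y8////oiUxEREBJGdkQzMxEAAAAAAAAAAAABIAWodmd2xjR2IkQhAAAAASVnd1IREgAAAAAAAAAAAAAAASERIzQgABWZhmdiAAABE1VmYyIzRCAAAAAAAAAAAAAAAAAAAgAAAjRXmap0IjRDaavLiaUyAAAAAAAAAjI1dRAANVQyAAARAAJEaaqWV3ZkIBiDAFEAAAAAAABqud3cqIz/7cgAOGAAAhEkabp3djEjIAAAEAAAAAAAFqqsyzK//9uapn3/xCJTAAEzSqQhRDMwASERAAAAAAN6mpqqiKu7qIeN/93O7GABIzIQEAEjMyECERAAAAAAOcy5VFe7ZUZlWO/bowAAATRkERAAAREiIiEBIQAAEkaGJZh0I57blmWdy7xgAAFGZTEQAAIAAAEkQRIQAAJndlapd5cRR5u6iqiayBACRXiFEBAAARAAAAAQERAAF5qoiphmeEABFGmZhFhAEhMzMQAAAAAAIQAAAAABIgSdy6iZdDVnlUV0AEiXJCACIiIREAABAAExAAAAAAEjGOypiZdTRWeZh2MxAmgzQiIyIQAAABAAAhAAAAAAABO+uZeKhzNEZndlREMgFUNEVTMwAAAAAQAiAAAAAAAABap3Zoh1JVRWZmVERDI1dTd2VRAAAAATIRAAAAAAAAABVVVWZlMzNDVmZTNEVlSEE2imEAABAiI0IAAAAAAAAAE0VVVVQzIiMhEiREVnhUaqvcp1IRMlIkZ0AQEgAAAA"/>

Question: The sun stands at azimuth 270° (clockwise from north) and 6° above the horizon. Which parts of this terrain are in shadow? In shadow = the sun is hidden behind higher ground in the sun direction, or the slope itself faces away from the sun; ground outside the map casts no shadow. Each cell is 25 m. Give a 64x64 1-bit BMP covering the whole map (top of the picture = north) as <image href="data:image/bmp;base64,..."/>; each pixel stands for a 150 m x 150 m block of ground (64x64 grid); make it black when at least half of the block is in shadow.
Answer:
<image width="64" height="64" href="data:image/bmp;base64,Qk0+AgAAAAAAAD4AAAAoAAAAQAAAAEAAAAABAAEAAAAAAAACAAATCwAAEwsAAAIAAAAAAAAA////AAAAAAA4AAP4AHAABjgAAPwAAADGOABAPkAAAA4AADweQAAAHgAPHhxBgAgMAAhz8AAABA3+ADn+AOAGDf/gO38A+AIO//AQfwP4AAb/8AD/h/gAAv/8AP+HPABgf/4A/4Q/wDA//xn/AH44EB/+H/4B+D4QH/w//gAAfyAf/D/+AAB/wB/+H/kAQH+AH/898AAAOwA//3P4AAA/AD//4/4AAB+AP/+h/gAmN4B//wfuAE8/gH/+D42AD5+Af/w/HYAPx4B/4D98gA/HiH/AP/7CD8cOP4B//mYPhwM/gD/8JgGHAT/AP/w2B8MBP4E//DAPg4OdgB/4mH4Tgl3AH/H4cAuAOMAf8fDYAYBg4A/49fgdgEBgB/h3/AeAgAAAeH/+C4AAABg4P/4DgAAAGAA//AGAQAAbAH/8AcFgAMAAc/wBcGAAYAAn/AEMEAAwSG/8AAwwARggb/4ADBADDDAf/wAMCAIGMD//gAIIBgYAP/8AAwAEBgB//AADCABmAP/AAAEIMGIB/8AMDQgAQgH/4BwPAAAAAf/4PgQAAHAgP/48EAACcAB//hgAAA5zAH/eAAAAHnMAfh4MBAA+eAZwHA8BAA88BEMIBwEAPh4DB4AHgQY+HwMHkA+BDjgCMQMCP4AYMAAdAwI/wDAAAA0GAjzgMAAADAACOGB4AAAcAAYwAA=="/>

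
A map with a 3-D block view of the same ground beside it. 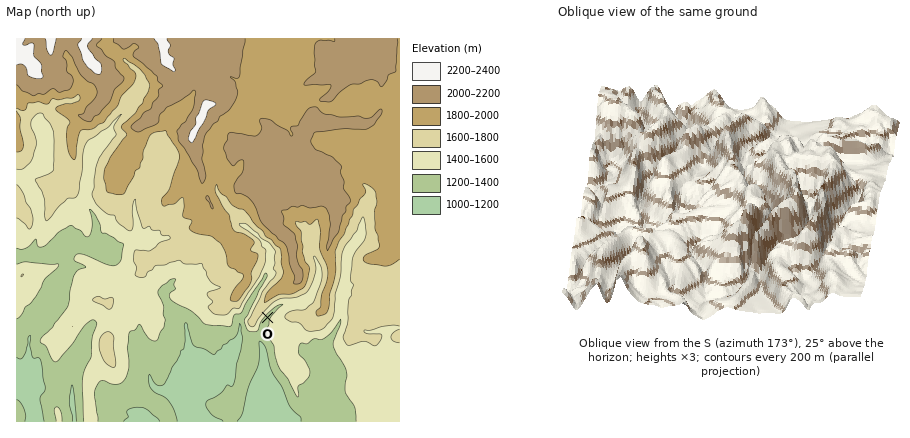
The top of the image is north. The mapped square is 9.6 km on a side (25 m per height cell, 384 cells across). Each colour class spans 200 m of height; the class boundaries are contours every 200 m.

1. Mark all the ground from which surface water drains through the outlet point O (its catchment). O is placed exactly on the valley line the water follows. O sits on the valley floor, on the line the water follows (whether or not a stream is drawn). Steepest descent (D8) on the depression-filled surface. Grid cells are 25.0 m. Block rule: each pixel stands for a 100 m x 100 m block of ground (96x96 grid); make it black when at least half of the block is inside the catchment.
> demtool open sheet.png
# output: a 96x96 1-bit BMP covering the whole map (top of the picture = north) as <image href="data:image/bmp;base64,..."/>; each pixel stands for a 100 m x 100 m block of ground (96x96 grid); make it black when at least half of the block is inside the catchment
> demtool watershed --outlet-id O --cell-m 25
<image width="96" height="96" href="data:image/bmp;base64,Qk2+BAAAAAAAAD4AAAAoAAAAYAAAAGAAAAABAAEAAAAAAIAEAAATCwAAEwsAAAIAAAAAAAAA////AAAAAAAAAAAAAAAAAAAAAAAAAAAAAAAAAAAAAAAAAAAAAAAAAAAAAAAAAAAAAAAAAAAAAAAAAAAAAAAAAAAAAAAAAAAAAAAAAAAAAAAAAAAAAAAAAAAAAAAAAAAAAAAAAAAAAAAAAAAAAAAAAAAAAAAAAAAAAAAAAAAAAAAAAAAAAAAAAAAAAAAAAAAAAAAAAAAAAAAAAAAAAAAAAAAAAAAAAAAAAAAAAAAAAAAAAAAAAAAAAAAAAAAAAAAAAAAAAAAAAAAAAAAAAAAAAAAAAAAAAAAAAAAAAAAAAAAAAAAAAAAAAAAAAAAAAAAAAAAAAAAAAAAAAAAAAAAAAAAAAAAAAAAAAAAAAAAAAAAAAAAAAAAAAAAAAAAAAAAAAAAAAAAAAAAAAAAAAAAAAAAAAAAAAAAAAAAAAIAgAAAAAAAAAAAAAfHgAAAAAAAAAAAAA//wAAAAAAAAAAAAB//4AAAAAAAAAAAAA//4AAAAAAAAAAAAAf/4AAAAAAAAAAAAAf/4AAAAAAAAAAAAAH/8AAAAAAAAAAAAAB/8AAAAAAAAAAAAAAf8AAAAAAAAAAAAAAH+AAAAAAAAAAAAAAH+AAAAAAAAAAAAAAH+AAAAAAAAAAAAAAP+AAAAAAAAAAAAAAP+AAAAAAAAAAAAAAf+AAAAAAAAAAAAAAf8AAAAAAAAAAAAAAf8AAAAAAAAAAAAAAf8AAAAAAAAAAAAAAf8AAAAAAAAAAAAAA/+AAAAAAAAAAAAAB/+AAAAAAAAAAAAAD/+AAAAAAAAAAAAAH//AAAAAAAAAAAAAP//AAAAAAAAAAAAAP//AAAAAAAAAAAAAf//AAAAAAAAAAAAAf//AAAAAAAAAAAAA///AAAAAAAAAAAAA///AAAAAAAAAAAAB///AAAAAAAAAAAAA5/EAAAAAAAAAAAAAAAAAAAAAAAAAAAAAAAAAAAAAAAAAAAAAAAAAAAAAAAAAAAAAAAAAAAAAAAAAAAAAAAAAAAAAAAAAAAAAAAAAAAAAAAAAAAAAAAAAAAAAAAAAAAAAAAAAAAAAAAAAAAAAAAAAAAAAAAAAAAAAAAAAAAAAAAAAAAAAAAAAAAAAAAAAAAAAAAAAAAAAAAAAAAAAAAAAAAAAAAAAAAAAAAAAAAAAAAAAAAAAAAAAAAAAAAAAAAAAAAAAAAAAAAAAAAAAAAAAAAAAAAAAAAAAAAAAAAAAAAAAAAAAAAAAAAAAAAAAAAAAAAAAAAAAAAAAAAAAAAAAAAAAAAAAAAAAAAAAAAAAAAAAAAAAAAAAAAAAAAAAAAAAAAAAAAAAAAAAAAAAAAAAAAAAAAAAAAAAAAAAAAAAAAAAAAAAAAAAAAAAAAAAAAAAAAAAAAAAAAAAAAAAAAAAAAAAAAAAAAAAAAAAAAAAAAAAAAAAAAAAAAAAAAAAAAAAAAAAAAAAAAAAAAAAAAAAAAAAAAAAAAAAAAAAAAAAAAAAAAAAAAAAAAAAAAAAAAAAAAAAAAAAAAAAAAAAAAAAAAAAAAAAAAAAAAAAAAAAAAAAAAAAAAAAAA="/>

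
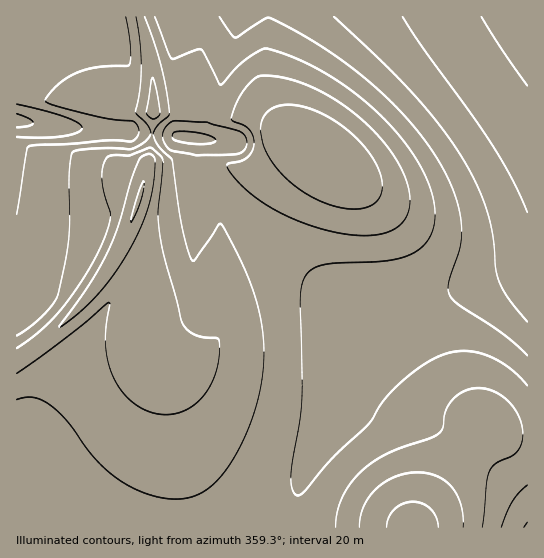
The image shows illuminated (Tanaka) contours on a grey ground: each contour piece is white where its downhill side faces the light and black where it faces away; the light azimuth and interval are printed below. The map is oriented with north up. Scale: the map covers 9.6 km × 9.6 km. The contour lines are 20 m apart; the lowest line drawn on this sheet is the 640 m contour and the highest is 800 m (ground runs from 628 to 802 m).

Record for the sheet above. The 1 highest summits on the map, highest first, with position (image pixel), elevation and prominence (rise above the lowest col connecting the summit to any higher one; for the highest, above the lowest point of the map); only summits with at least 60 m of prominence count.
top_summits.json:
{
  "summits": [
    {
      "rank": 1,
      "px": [138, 202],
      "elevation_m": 802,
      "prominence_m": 174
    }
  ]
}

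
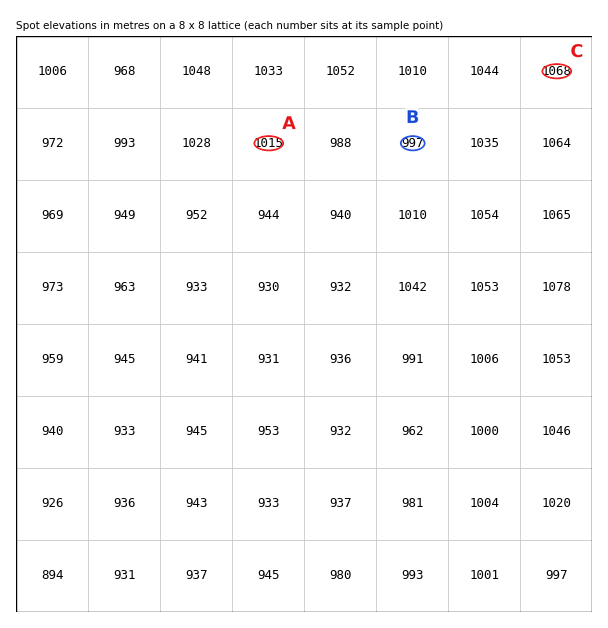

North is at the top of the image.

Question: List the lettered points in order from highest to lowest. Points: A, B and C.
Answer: C A B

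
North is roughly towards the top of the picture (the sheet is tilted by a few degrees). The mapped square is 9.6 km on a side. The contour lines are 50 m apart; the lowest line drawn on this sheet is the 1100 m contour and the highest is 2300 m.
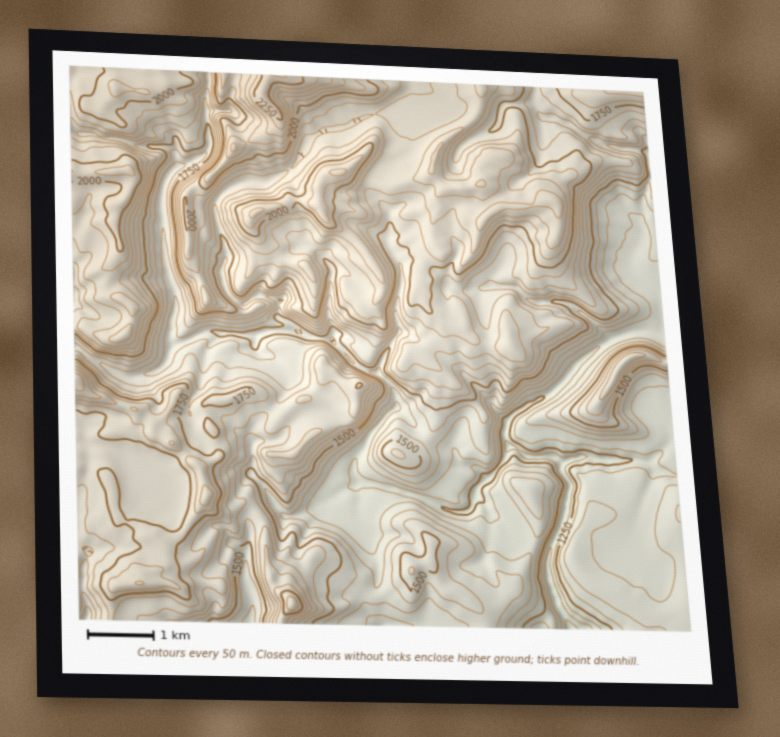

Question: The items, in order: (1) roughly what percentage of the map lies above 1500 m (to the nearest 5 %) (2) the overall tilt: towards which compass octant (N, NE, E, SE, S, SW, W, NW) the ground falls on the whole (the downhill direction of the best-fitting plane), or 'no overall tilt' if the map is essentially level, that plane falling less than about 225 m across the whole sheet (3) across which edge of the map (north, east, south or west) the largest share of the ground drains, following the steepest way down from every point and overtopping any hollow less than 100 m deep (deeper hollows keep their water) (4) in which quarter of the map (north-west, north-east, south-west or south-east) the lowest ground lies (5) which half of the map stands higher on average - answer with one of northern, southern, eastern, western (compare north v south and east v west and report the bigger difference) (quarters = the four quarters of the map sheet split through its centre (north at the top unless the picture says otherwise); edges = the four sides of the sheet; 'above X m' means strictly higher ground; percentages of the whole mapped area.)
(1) Roughly 70 % of the ground is higher than 1500 m.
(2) The general tilt is down to the south-east (the land rises towards the north-west).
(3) The largest share of the runoff leaves by the southern edge.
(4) The lowest ground is in the south-east quarter.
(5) The northern half stands higher on average than the southern half.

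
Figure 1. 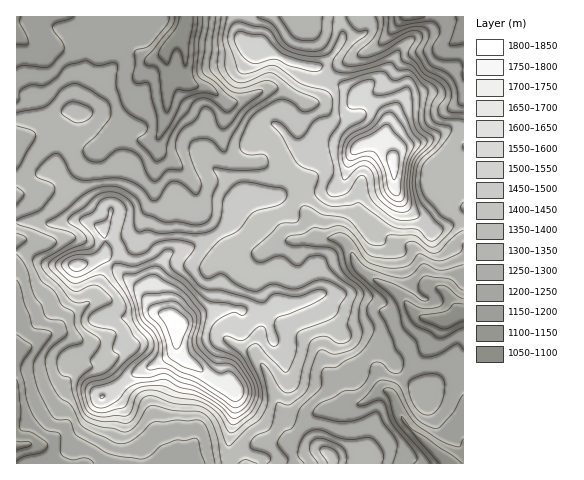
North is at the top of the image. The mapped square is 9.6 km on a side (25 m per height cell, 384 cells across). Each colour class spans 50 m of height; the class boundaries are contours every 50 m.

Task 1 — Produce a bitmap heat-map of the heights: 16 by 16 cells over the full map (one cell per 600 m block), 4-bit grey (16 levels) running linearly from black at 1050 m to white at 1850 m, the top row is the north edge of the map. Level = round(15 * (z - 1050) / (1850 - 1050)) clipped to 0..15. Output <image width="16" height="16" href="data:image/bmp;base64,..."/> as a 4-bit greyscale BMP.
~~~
<image width="16" height="16" href="data:image/bmp;base64,Qk32AAAAAAAAAHYAAAAoAAAAEAAAABAAAAABAAQAAAAAAIAAAAATCwAAEwsAABAAAAAAAAAAAAAAABEREQAiIiIAMzMzAERERABVVVUAZmZmAHd3dwCIiIgAmZmZAKqqqgC7u7sAzMzMAN3d3QDu7u4A////ACM0REZlVlQhJFdVWHVEQjM1ioicllQyQzV4rNuHZUQzNWieuYh3VCJFeM65mYdTIVeJu5h3d0MzV5mZh3ZlVlVniXd4dmZ4hlZ4ZmeHeIt2VlVVZ3eJrHZVVERmd4nNllVkM0RneKuFRFQyJWZ4mYQjRCE3mIdnUyMzMieGZ2RC"/>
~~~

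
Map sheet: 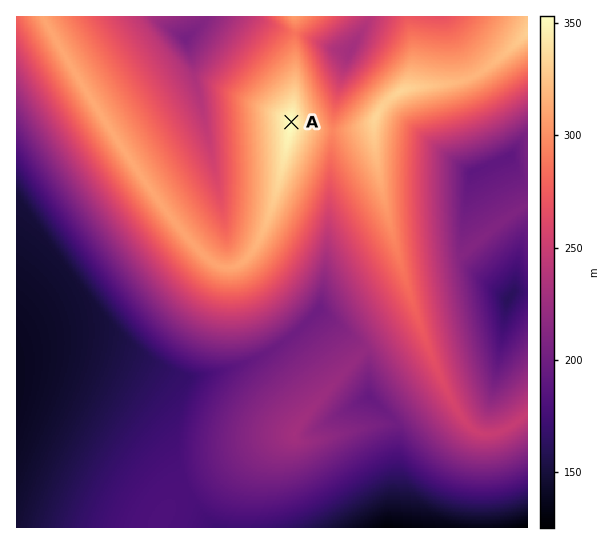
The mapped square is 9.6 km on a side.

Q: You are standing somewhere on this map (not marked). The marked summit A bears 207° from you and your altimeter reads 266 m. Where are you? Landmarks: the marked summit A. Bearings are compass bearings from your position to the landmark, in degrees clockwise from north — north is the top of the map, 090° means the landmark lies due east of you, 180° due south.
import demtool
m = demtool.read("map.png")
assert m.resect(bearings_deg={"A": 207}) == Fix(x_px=321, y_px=65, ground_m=266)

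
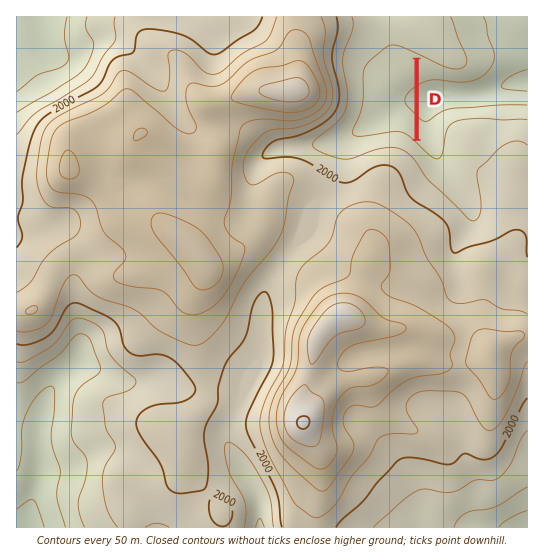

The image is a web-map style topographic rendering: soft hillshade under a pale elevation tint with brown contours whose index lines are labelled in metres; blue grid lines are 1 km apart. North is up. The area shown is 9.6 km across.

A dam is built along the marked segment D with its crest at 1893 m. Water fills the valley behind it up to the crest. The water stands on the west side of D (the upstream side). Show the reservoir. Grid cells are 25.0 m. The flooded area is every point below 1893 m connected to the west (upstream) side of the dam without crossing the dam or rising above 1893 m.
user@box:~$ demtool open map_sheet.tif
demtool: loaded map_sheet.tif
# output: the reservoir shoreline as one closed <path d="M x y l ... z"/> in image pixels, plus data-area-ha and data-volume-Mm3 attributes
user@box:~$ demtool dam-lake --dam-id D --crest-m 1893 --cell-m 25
<path d="M406 56l-9 0-11 5-9 7-5 6-4 28-8 23 2 6 3 1 10 0 11-3 17 0 12 8 0-78-2-2-6 0-1-1z" data-area-ha="117" data-volume-Mm3="18.28"/>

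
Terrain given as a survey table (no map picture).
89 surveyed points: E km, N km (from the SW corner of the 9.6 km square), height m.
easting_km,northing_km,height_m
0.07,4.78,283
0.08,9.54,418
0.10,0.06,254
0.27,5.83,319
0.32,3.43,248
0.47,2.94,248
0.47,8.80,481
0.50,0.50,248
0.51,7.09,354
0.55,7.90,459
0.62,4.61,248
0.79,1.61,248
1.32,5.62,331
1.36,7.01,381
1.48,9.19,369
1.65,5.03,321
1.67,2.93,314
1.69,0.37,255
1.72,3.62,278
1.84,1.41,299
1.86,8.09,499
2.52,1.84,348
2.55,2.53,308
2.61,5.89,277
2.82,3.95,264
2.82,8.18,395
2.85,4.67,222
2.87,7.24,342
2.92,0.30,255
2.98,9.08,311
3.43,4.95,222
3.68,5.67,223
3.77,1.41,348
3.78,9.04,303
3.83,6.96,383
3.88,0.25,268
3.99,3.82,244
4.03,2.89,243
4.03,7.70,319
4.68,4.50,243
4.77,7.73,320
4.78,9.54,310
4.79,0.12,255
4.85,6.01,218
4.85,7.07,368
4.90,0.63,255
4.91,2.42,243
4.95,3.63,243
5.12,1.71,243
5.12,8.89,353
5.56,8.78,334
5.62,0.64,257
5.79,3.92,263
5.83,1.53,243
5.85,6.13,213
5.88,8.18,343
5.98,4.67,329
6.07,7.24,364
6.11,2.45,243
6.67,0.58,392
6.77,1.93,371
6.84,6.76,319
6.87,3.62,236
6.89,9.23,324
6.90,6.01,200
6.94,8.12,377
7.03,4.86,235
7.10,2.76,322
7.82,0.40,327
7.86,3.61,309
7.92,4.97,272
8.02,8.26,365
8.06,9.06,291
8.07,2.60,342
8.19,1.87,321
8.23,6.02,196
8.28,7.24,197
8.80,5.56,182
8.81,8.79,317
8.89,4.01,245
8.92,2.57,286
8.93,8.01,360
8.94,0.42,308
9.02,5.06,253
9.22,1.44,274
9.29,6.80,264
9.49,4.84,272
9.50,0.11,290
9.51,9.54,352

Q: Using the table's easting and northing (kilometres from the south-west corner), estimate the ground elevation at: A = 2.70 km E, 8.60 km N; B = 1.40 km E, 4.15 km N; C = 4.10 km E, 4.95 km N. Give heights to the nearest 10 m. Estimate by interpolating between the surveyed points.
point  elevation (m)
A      340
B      250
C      220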